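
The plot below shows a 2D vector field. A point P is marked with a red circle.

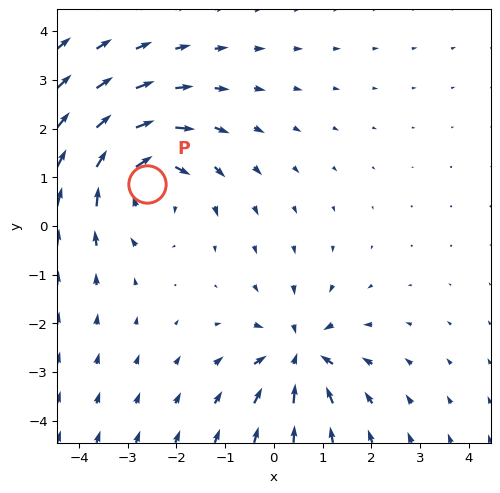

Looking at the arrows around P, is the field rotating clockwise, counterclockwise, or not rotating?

Near P at (-2.6, 0.9) the arrows circulate clockwise. The curl (z-component) there is about -4; negative curl means clockwise rotation.

clockwise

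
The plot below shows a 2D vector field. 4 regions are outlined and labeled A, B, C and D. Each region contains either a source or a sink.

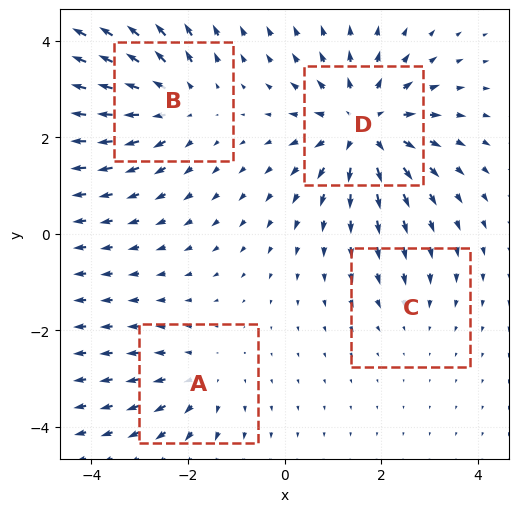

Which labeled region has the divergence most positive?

Divergence at each region's feature centre — A: about +3, B: about +4, C: about -2, D: about +6. Region D is most positive.

D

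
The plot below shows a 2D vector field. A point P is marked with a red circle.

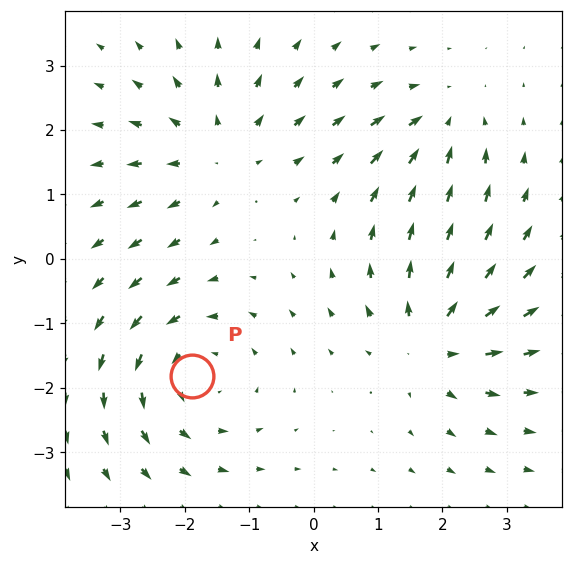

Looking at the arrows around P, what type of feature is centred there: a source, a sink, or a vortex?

vortex

At P (-1.9, -1.8) the arrows circulate counterclockwise. Divergence ≈0, curl about +4 — near-zero divergence with nonzero curl is a vortex.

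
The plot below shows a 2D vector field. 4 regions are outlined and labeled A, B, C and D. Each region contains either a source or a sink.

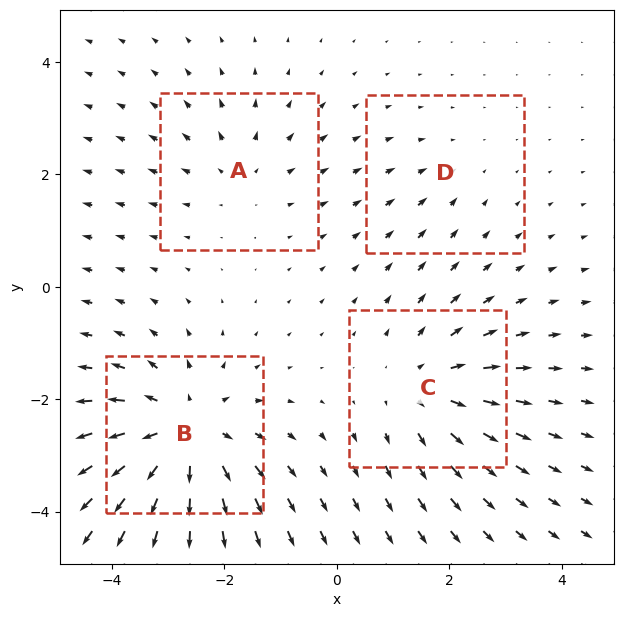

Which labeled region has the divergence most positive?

Divergence at each region's feature centre — A: about +3, B: about +6, C: about +4, D: about -2. Region B is most positive.

B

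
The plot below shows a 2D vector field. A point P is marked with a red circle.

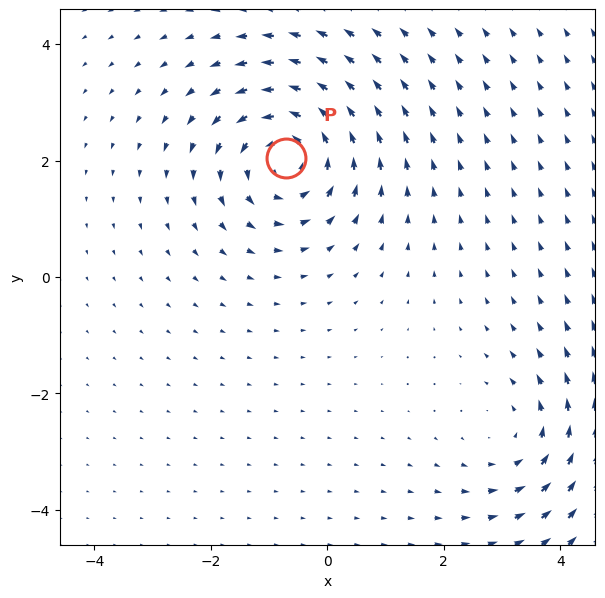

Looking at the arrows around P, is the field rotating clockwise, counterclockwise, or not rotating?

Near P at (-0.7, 2.0) the arrows circulate counterclockwise. The curl (z-component) there is about +5; positive curl means counterclockwise rotation.

counterclockwise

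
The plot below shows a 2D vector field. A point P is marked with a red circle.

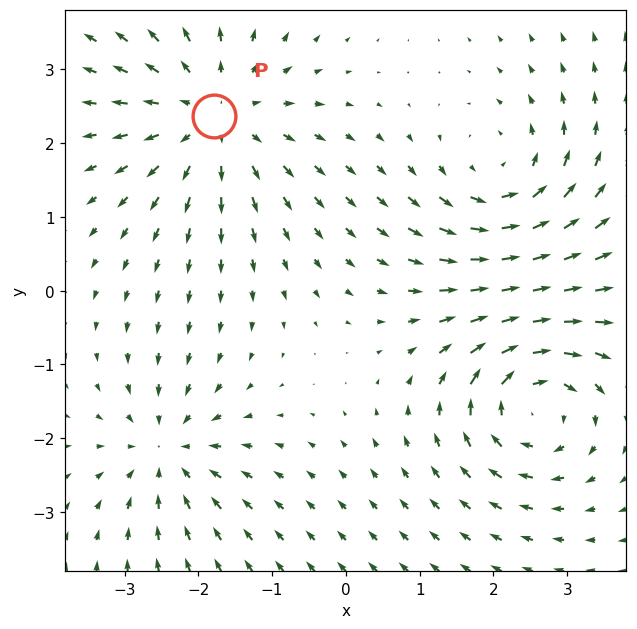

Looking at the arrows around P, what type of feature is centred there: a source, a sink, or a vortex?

At P (-1.8, 2.4) the arrows spread outward. Divergence about +5, curl ≈0 — positive divergence with near-zero curl is a source.

source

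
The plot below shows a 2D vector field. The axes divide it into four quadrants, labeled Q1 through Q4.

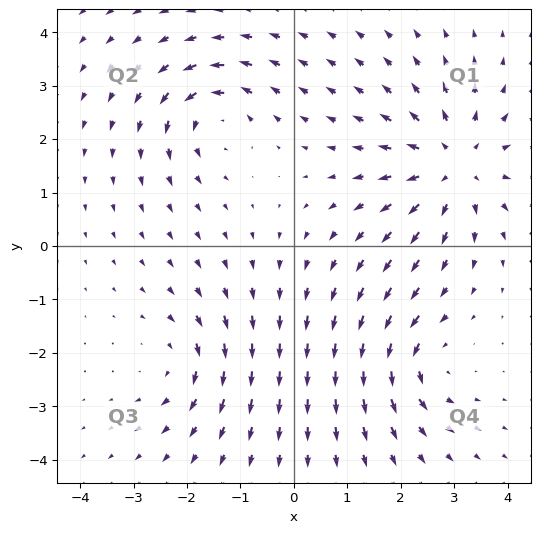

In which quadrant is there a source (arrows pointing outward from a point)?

The source sits at approximately (3.0, 1.5), which lies in quadrant Q1. The divergence there is about +4, positive as expected for a source.

Q1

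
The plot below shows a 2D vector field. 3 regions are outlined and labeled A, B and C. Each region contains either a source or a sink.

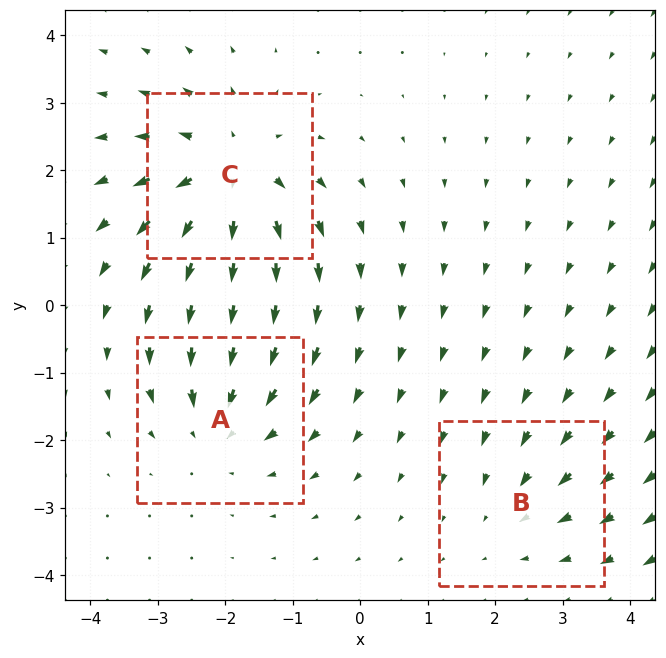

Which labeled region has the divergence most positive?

C

Divergence at each region's feature centre — A: about -3, B: about -2, C: about +5. Region C is most positive.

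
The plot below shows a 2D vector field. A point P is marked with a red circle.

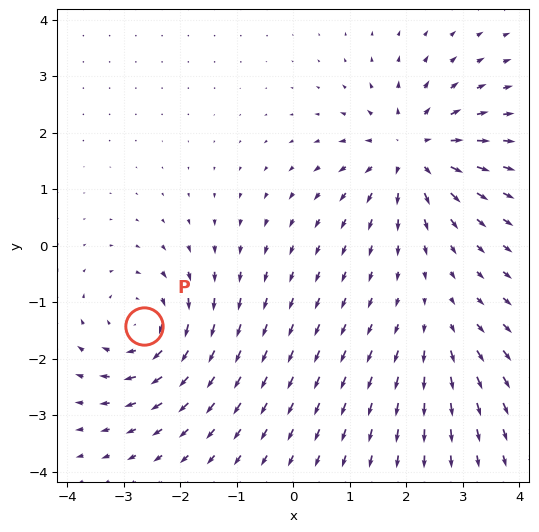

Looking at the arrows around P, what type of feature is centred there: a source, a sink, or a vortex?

At P (-2.6, -1.4) the arrows circulate clockwise. Divergence ≈0, curl about -5 — near-zero divergence with nonzero curl is a vortex.

vortex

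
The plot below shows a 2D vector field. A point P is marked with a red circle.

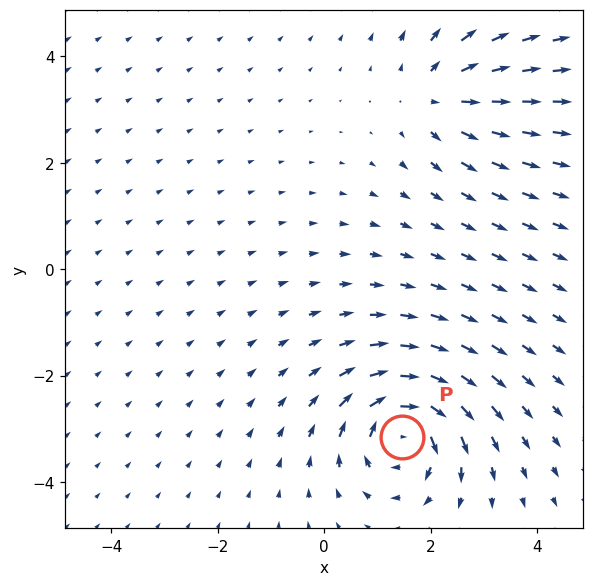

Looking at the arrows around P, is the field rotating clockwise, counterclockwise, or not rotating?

Near P at (1.5, -3.1) the arrows circulate clockwise. The curl (z-component) there is about -5; negative curl means clockwise rotation.

clockwise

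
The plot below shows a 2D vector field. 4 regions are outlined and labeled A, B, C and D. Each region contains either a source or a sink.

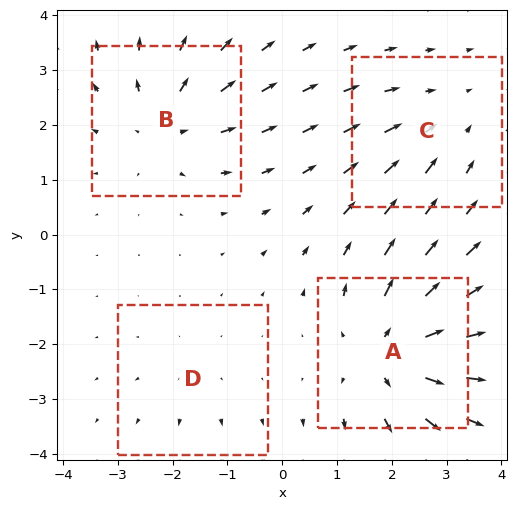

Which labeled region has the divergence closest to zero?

D

Divergence at each region's feature centre — A: about +6, B: about +5, C: about -3, D: about +2. Region D is closest to zero.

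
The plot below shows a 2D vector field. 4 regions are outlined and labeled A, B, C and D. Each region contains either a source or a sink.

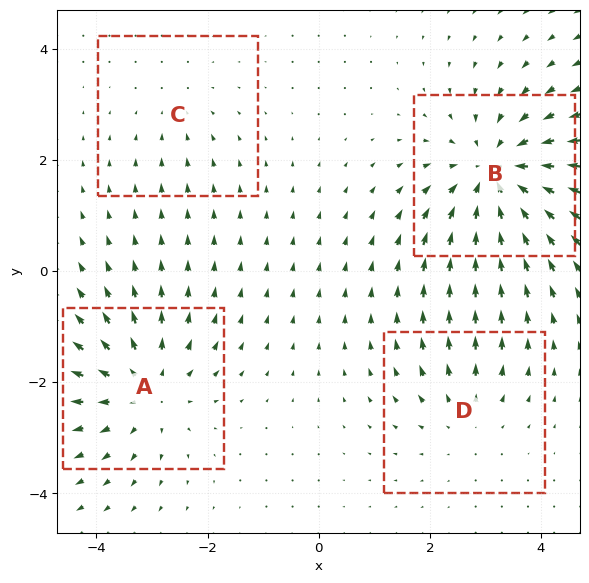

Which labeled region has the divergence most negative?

Divergence at each region's feature centre — A: about +5, B: about -6, C: about -2, D: about +3. Region B is most negative.

B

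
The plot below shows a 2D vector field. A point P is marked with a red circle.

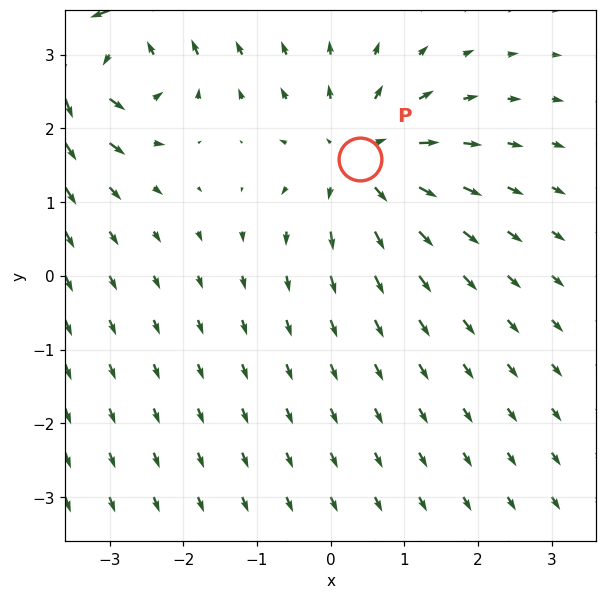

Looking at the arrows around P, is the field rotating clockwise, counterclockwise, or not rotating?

Near P at (0.4, 1.6) the arrows show no circulation. The curl there is ≈0.

not rotating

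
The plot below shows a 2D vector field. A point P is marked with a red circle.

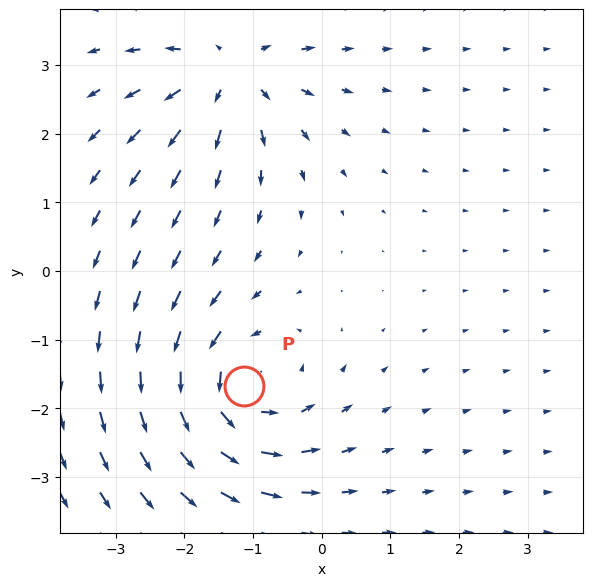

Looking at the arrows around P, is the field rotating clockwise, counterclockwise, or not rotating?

counterclockwise

Near P at (-1.1, -1.7) the arrows circulate counterclockwise. The curl (z-component) there is about +4; positive curl means counterclockwise rotation.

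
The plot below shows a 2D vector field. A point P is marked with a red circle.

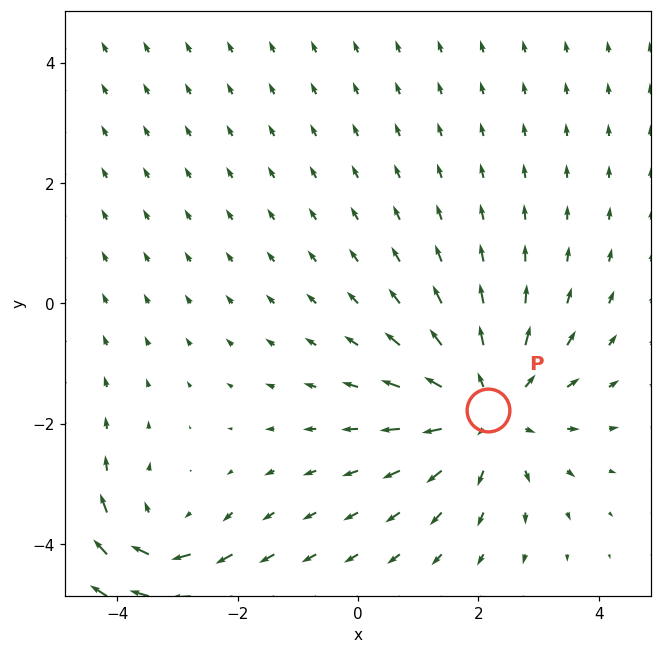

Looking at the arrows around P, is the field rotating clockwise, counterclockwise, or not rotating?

not rotating

Near P at (2.2, -1.8) the arrows show no circulation. The curl there is ≈0.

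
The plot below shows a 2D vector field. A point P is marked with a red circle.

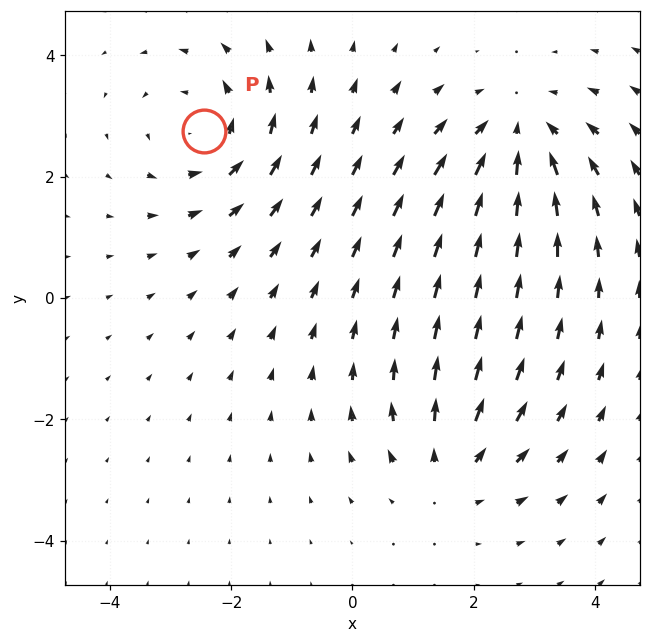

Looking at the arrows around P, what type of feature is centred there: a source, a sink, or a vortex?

At P (-2.4, 2.7) the arrows circulate counterclockwise. Divergence ≈0, curl about +3 — near-zero divergence with nonzero curl is a vortex.

vortex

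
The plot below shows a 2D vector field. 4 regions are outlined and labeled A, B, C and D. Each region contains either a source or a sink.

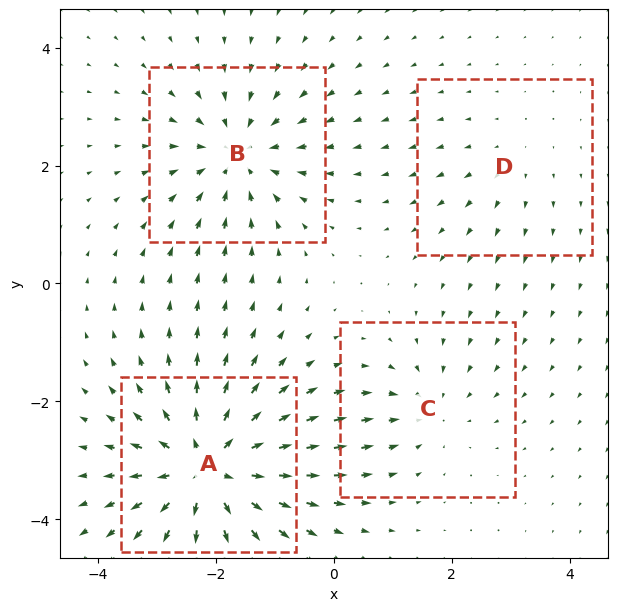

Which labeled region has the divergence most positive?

Divergence at each region's feature centre — A: about +7, B: about -5, C: about -3, D: about +2. Region A is most positive.

A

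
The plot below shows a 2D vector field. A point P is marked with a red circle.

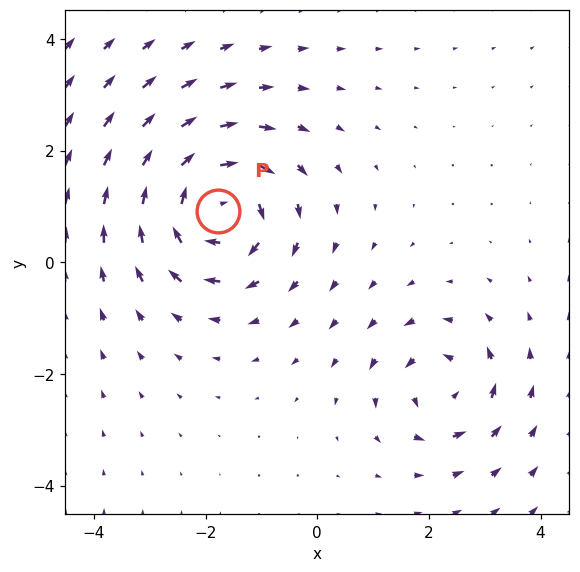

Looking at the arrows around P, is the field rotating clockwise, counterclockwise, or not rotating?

clockwise

Near P at (-1.8, 0.9) the arrows circulate clockwise. The curl (z-component) there is about -5; negative curl means clockwise rotation.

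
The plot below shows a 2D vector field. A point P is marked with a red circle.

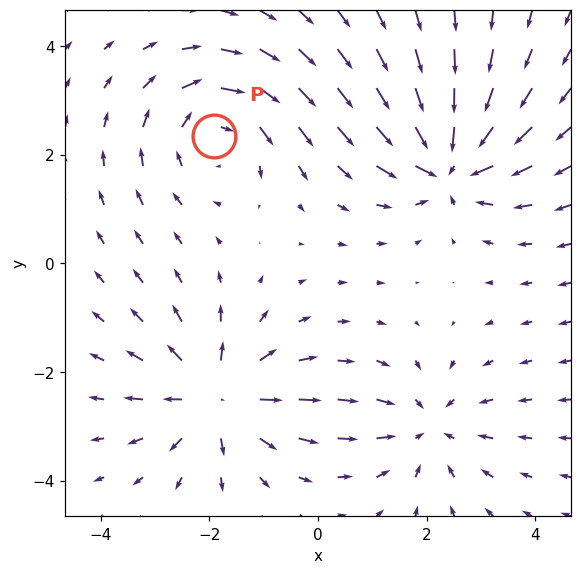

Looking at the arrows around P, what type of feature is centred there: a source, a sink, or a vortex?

At P (-1.9, 2.3) the arrows circulate clockwise. Divergence ≈0, curl about -4 — near-zero divergence with nonzero curl is a vortex.

vortex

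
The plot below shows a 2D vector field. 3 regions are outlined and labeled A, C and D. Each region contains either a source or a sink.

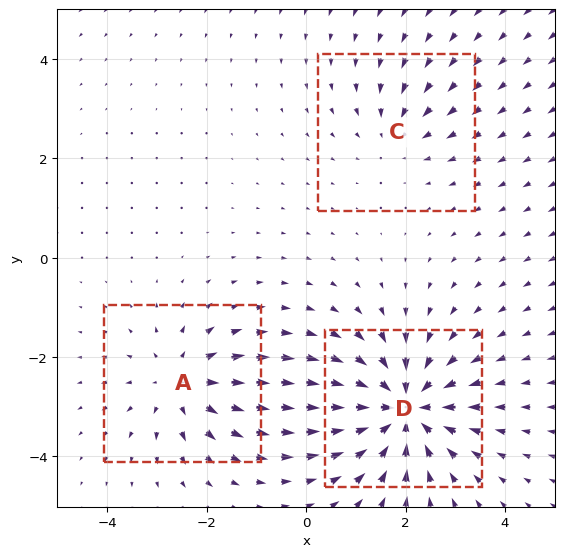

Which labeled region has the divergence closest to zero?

C

Divergence at each region's feature centre — A: about +3, C: about -2, D: about -5. Region C is closest to zero.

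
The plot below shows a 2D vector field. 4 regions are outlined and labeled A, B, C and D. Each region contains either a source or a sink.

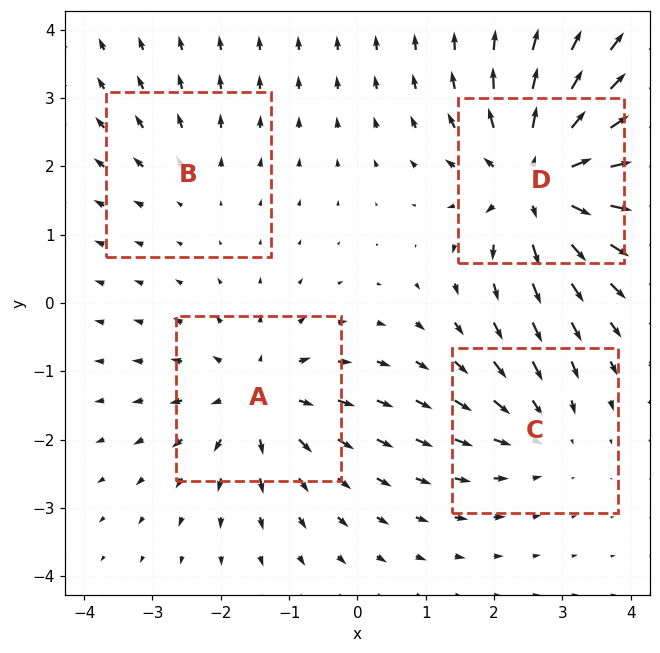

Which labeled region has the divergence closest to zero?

B

Divergence at each region's feature centre — A: about +5, B: about +2, C: about -4, D: about +8. Region B is closest to zero.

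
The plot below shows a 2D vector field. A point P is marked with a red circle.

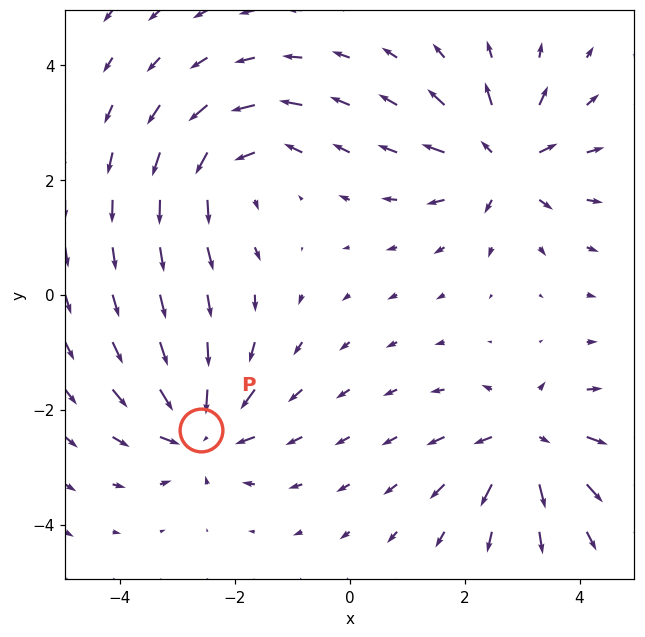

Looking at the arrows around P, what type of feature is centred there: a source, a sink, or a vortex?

At P (-2.6, -2.4) the arrows converge inward. Divergence about -6, curl ≈0 — negative divergence with near-zero curl is a sink.

sink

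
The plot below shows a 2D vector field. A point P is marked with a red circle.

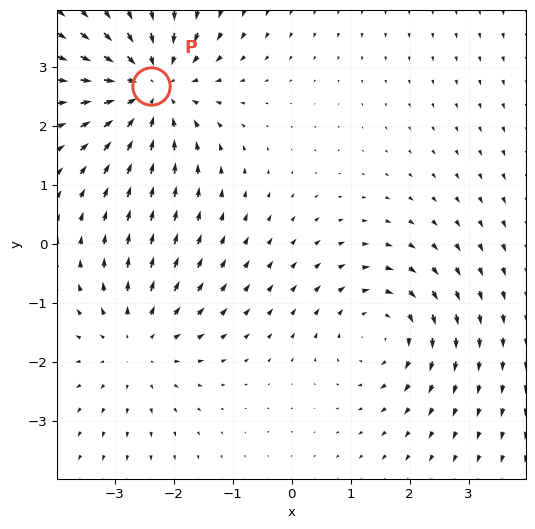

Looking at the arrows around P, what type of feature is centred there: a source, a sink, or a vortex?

At P (-2.4, 2.7) the arrows converge inward. Divergence about -4, curl ≈0 — negative divergence with near-zero curl is a sink.

sink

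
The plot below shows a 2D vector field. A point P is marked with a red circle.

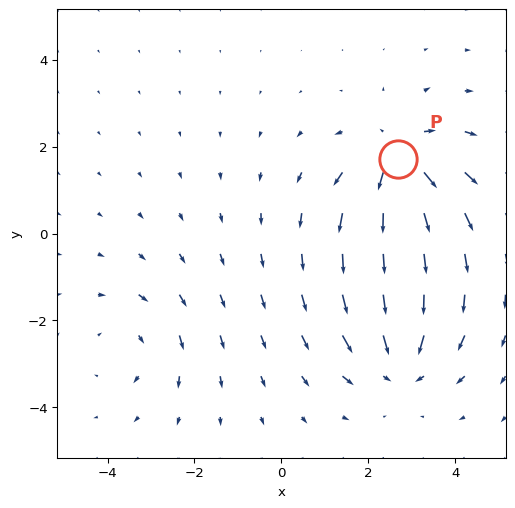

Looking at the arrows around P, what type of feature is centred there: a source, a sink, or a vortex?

At P (2.7, 1.7) the arrows spread outward. Divergence about +5, curl ≈0 — positive divergence with near-zero curl is a source.

source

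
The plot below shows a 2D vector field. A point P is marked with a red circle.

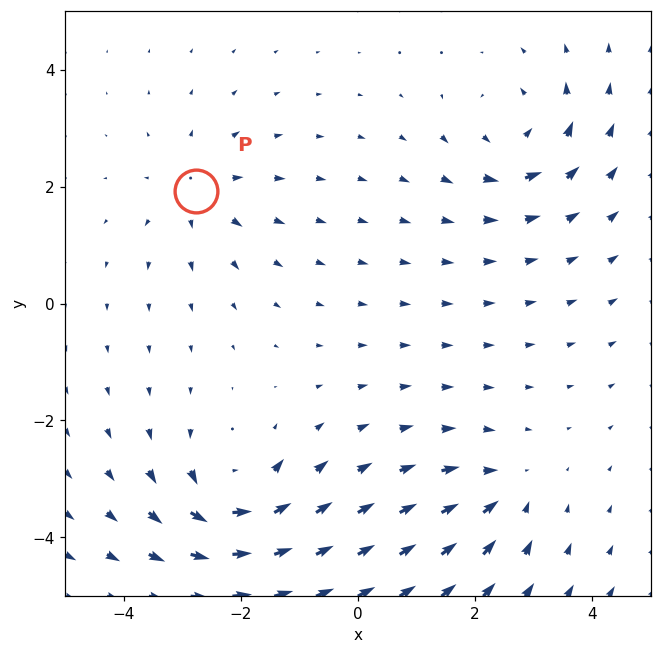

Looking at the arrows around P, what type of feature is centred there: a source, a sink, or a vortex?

source

At P (-2.8, 1.9) the arrows spread outward. Divergence about +4, curl ≈0 — positive divergence with near-zero curl is a source.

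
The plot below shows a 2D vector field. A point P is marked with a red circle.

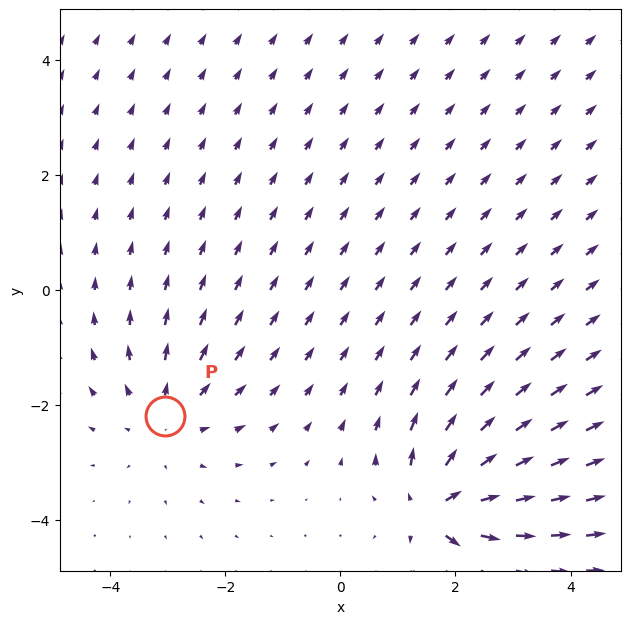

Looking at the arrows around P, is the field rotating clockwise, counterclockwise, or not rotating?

not rotating

Near P at (-3.1, -2.2) the arrows show no circulation. The curl there is ≈0.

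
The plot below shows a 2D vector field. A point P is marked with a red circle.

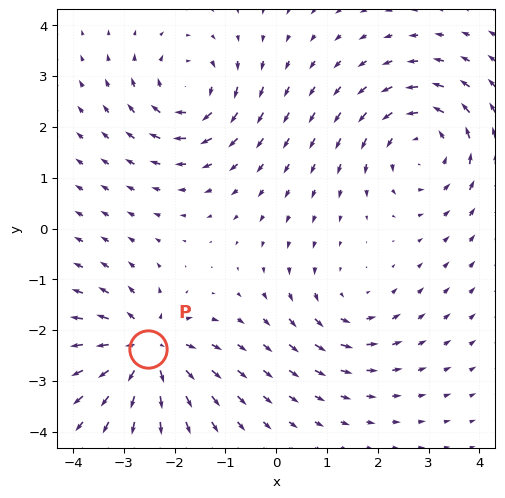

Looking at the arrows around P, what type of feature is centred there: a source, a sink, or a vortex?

At P (-2.5, -2.4) the arrows spread outward. Divergence about +7, curl ≈0 — positive divergence with near-zero curl is a source.

source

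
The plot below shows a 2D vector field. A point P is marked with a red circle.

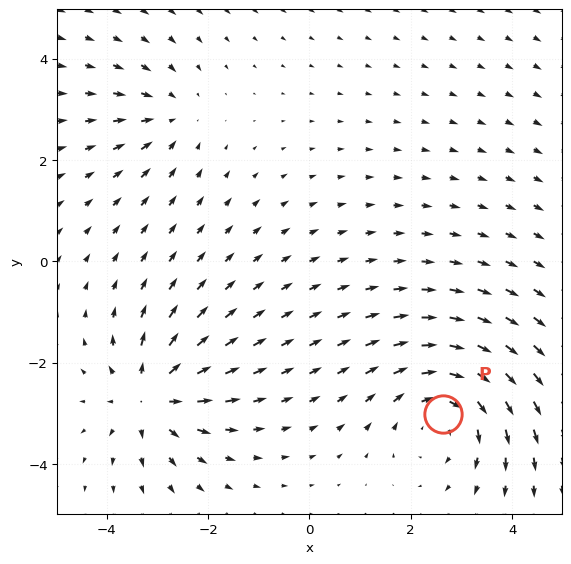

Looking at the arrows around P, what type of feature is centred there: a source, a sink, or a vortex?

vortex

At P (2.6, -3.0) the arrows circulate clockwise. Divergence ≈0, curl about -4 — near-zero divergence with nonzero curl is a vortex.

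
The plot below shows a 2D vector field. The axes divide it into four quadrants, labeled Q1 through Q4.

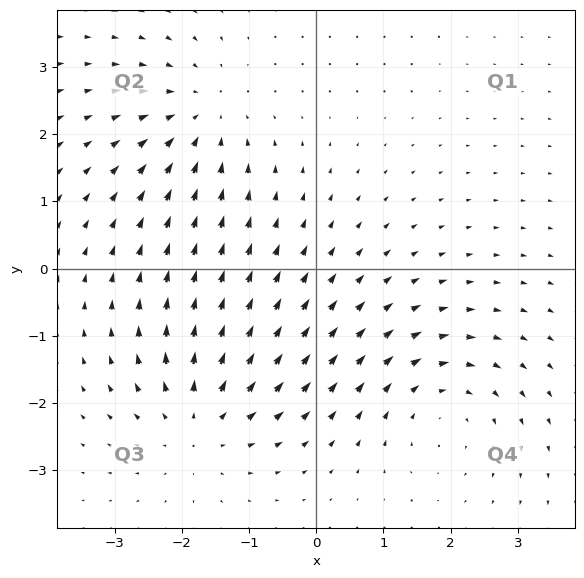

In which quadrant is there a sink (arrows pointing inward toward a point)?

The sink sits at approximately (-1.7, 2.3), which lies in quadrant Q2. The divergence there is about -3, negative as expected for a sink.

Q2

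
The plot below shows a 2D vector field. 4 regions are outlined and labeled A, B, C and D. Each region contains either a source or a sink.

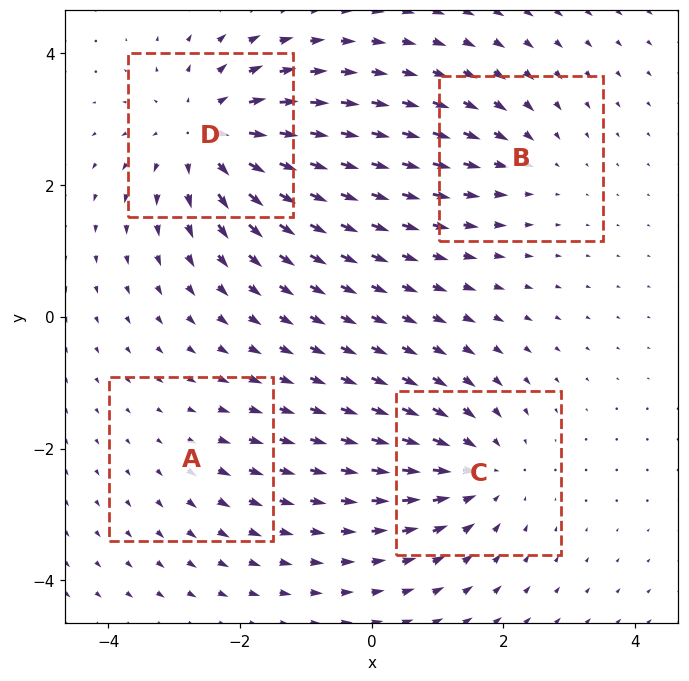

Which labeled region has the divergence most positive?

Divergence at each region's feature centre — A: about +2, B: about -3, C: about -5, D: about +6. Region D is most positive.

D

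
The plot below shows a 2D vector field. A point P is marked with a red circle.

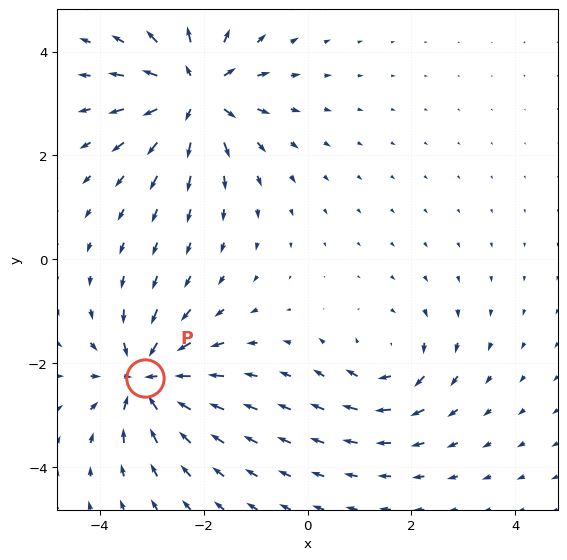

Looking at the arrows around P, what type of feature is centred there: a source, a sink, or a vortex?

At P (-3.1, -2.3) the arrows converge inward. Divergence about -6, curl ≈0 — negative divergence with near-zero curl is a sink.

sink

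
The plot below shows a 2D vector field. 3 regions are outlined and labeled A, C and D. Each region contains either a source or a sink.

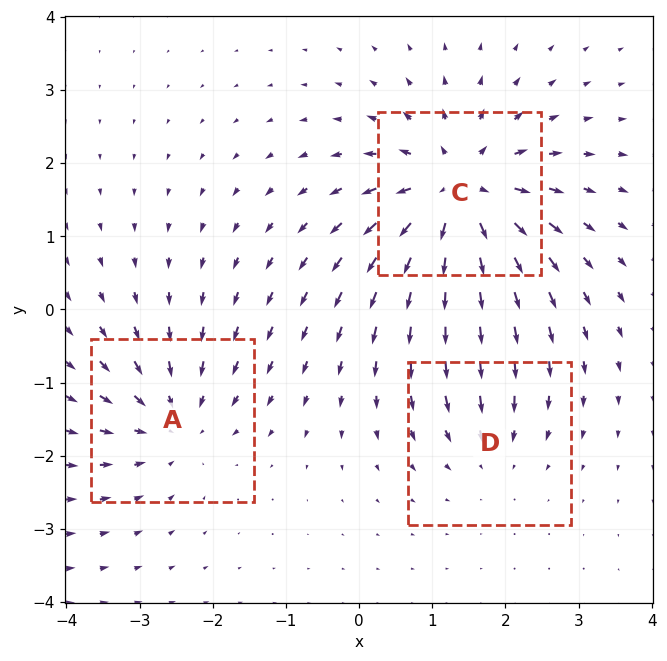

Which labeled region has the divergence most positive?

C

Divergence at each region's feature centre — A: about -3, C: about +5, D: about -2. Region C is most positive.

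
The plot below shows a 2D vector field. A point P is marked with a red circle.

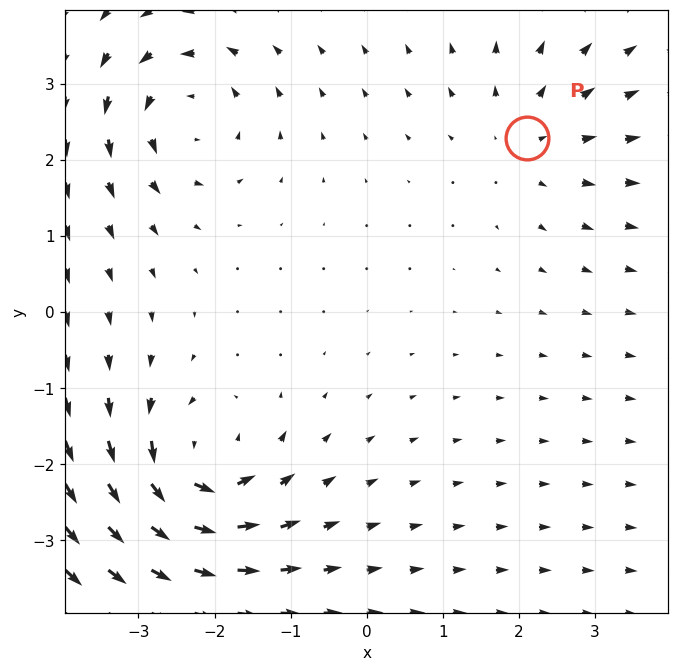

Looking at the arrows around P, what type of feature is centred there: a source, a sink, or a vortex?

At P (2.1, 2.3) the arrows spread outward. Divergence about +2, curl ≈0 — positive divergence with near-zero curl is a source.

source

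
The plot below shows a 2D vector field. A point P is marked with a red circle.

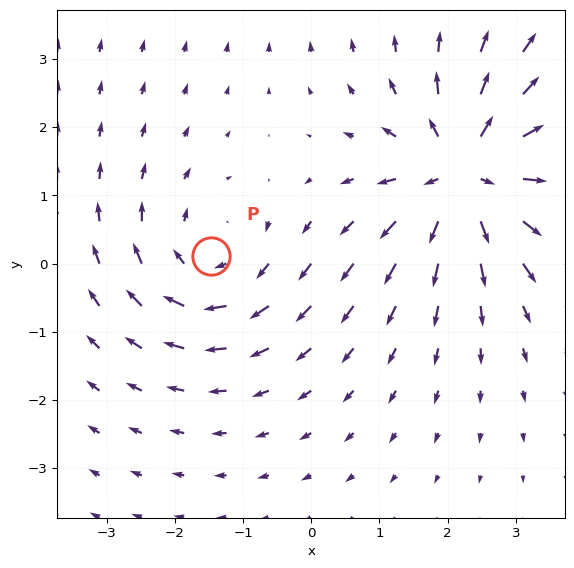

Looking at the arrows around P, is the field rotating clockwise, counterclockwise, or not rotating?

clockwise

Near P at (-1.5, 0.1) the arrows circulate clockwise. The curl (z-component) there is about -3; negative curl means clockwise rotation.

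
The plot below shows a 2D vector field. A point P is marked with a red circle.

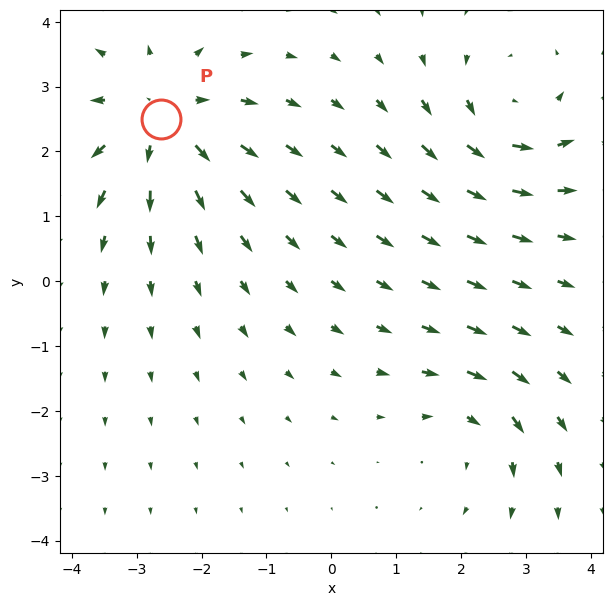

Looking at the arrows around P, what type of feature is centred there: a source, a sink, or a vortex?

At P (-2.6, 2.5) the arrows spread outward. Divergence about +4, curl ≈0 — positive divergence with near-zero curl is a source.

source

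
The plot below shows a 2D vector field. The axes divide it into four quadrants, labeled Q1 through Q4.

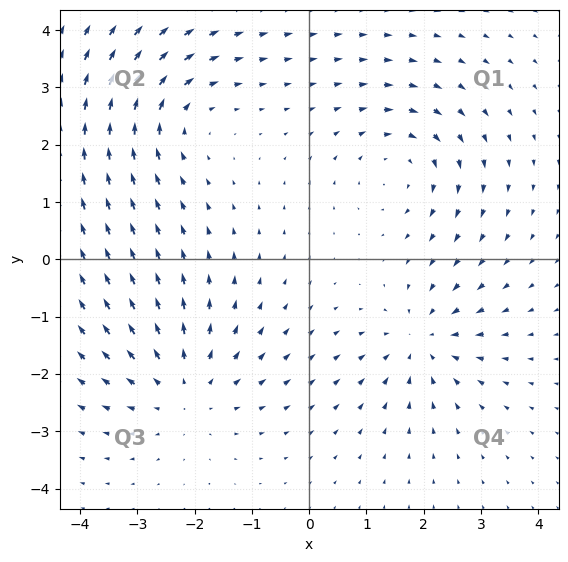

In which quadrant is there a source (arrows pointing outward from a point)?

Q3

The source sits at approximately (-2.2, -2.3), which lies in quadrant Q3. The divergence there is about +4, positive as expected for a source.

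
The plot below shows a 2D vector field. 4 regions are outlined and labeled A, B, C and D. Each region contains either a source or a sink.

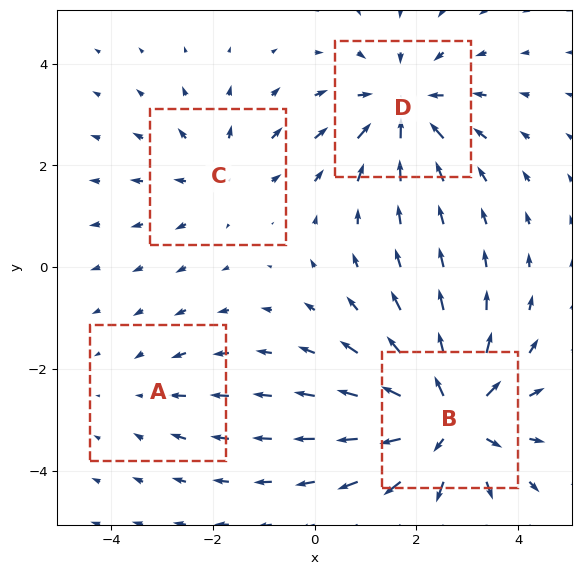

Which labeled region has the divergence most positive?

B

Divergence at each region's feature centre — A: about -2, B: about +7, C: about +3, D: about -5. Region B is most positive.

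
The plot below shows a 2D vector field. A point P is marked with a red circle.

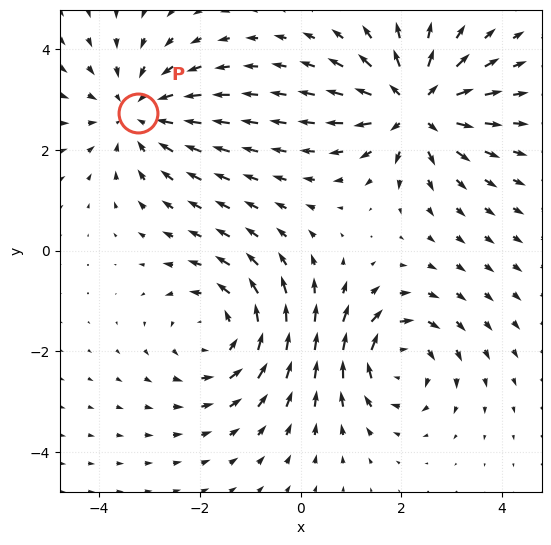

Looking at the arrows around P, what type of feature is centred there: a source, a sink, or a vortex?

sink

At P (-3.2, 2.7) the arrows converge inward. Divergence about -3, curl ≈0 — negative divergence with near-zero curl is a sink.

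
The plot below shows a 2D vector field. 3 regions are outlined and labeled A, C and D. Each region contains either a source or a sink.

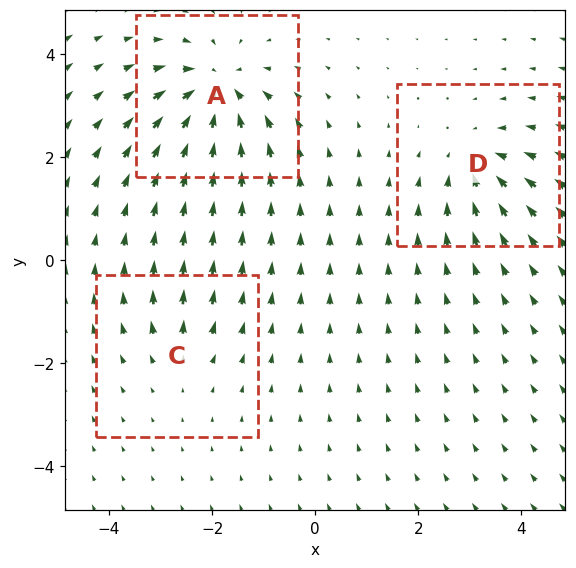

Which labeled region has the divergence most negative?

A

Divergence at each region's feature centre — A: about -6, C: about +2, D: about -4. Region A is most negative.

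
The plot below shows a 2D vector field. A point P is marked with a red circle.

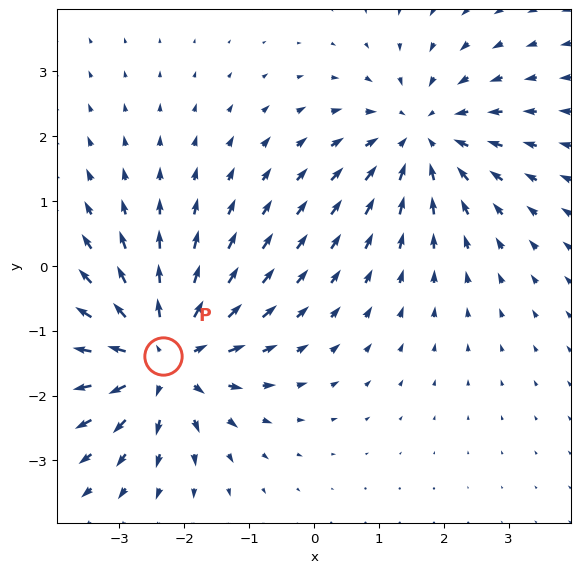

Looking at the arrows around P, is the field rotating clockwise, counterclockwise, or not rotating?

Near P at (-2.3, -1.4) the arrows show no circulation. The curl there is ≈0.

not rotating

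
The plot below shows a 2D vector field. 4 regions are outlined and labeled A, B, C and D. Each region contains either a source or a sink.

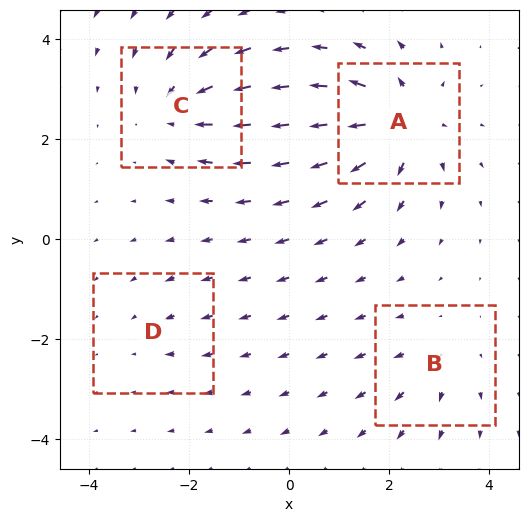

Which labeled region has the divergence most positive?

A

Divergence at each region's feature centre — A: about +7, B: about +3, C: about -5, D: about -2. Region A is most positive.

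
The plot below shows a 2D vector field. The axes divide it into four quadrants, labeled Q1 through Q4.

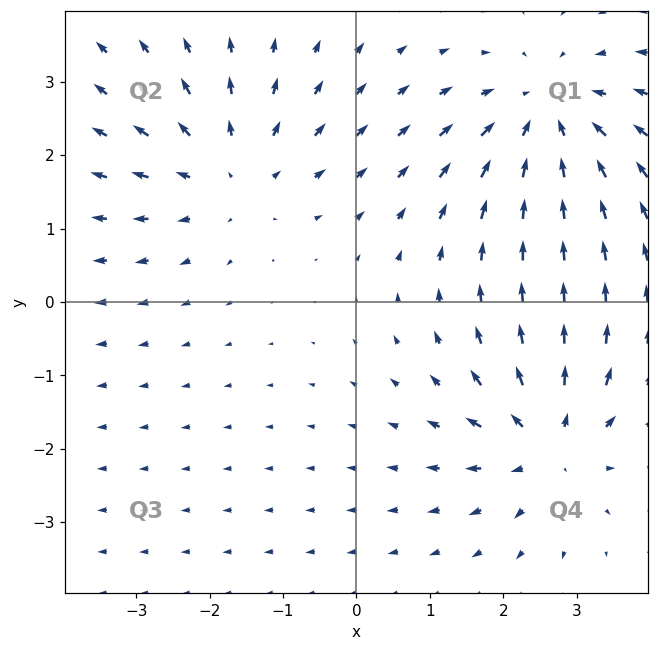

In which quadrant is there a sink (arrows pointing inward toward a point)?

The sink sits at approximately (2.6, 2.5), which lies in quadrant Q1. The divergence there is about -3, negative as expected for a sink.

Q1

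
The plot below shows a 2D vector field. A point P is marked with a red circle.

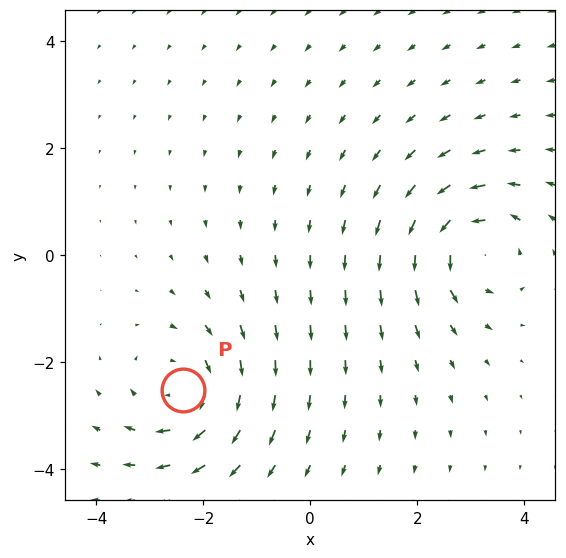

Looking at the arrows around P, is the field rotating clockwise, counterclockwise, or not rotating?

clockwise

Near P at (-2.4, -2.5) the arrows circulate clockwise. The curl (z-component) there is about -5; negative curl means clockwise rotation.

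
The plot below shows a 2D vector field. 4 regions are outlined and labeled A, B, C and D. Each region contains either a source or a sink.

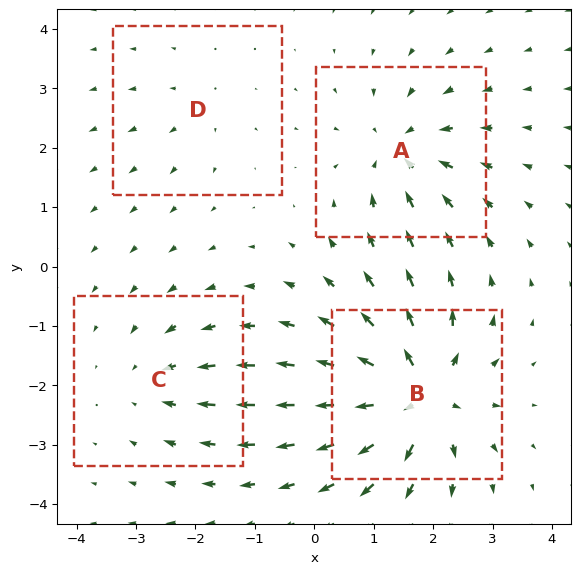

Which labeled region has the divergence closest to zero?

Divergence at each region's feature centre — A: about -5, B: about +8, C: about -3, D: about +2. Region D is closest to zero.

D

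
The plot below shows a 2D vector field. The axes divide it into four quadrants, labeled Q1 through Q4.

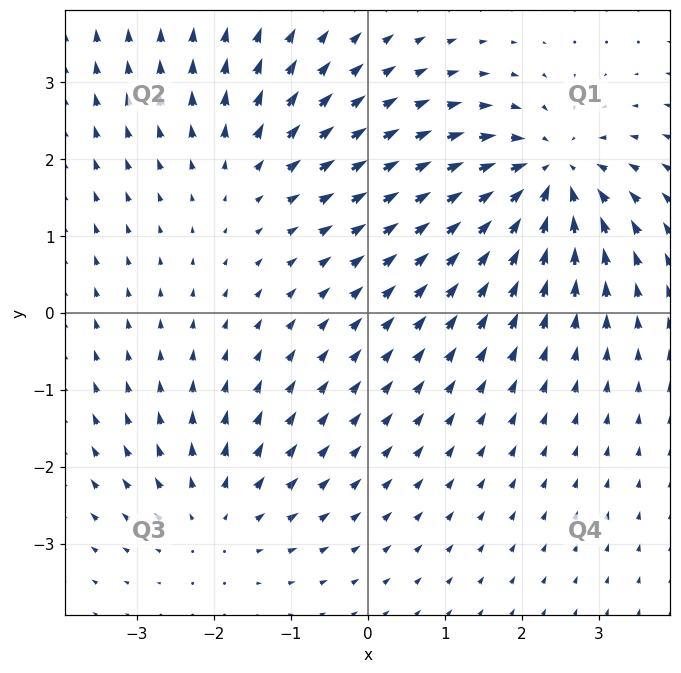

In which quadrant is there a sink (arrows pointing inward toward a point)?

Q1

The sink sits at approximately (2.4, 1.8), which lies in quadrant Q1. The divergence there is about -6, negative as expected for a sink.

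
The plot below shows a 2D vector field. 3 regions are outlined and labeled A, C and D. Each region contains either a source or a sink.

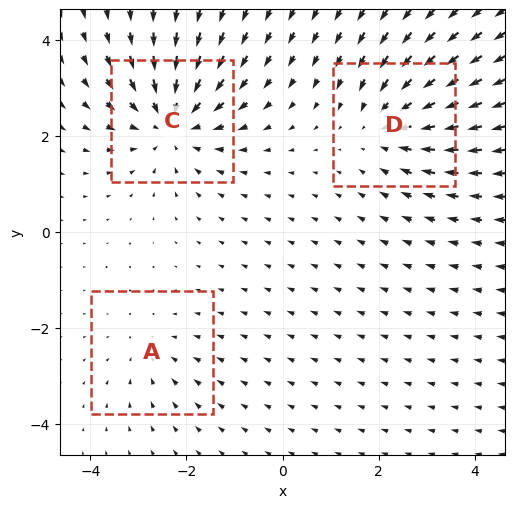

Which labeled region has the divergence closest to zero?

Divergence at each region's feature centre — A: about -2, C: about -4, D: about -3. Region A is closest to zero.

A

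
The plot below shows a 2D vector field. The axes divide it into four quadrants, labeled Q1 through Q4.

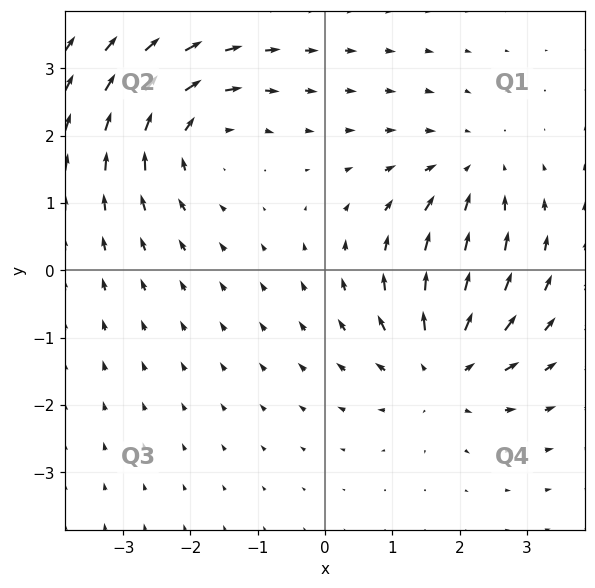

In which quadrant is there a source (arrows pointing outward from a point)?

Q4

The source sits at approximately (1.8, -1.4), which lies in quadrant Q4. The divergence there is about +4, positive as expected for a source.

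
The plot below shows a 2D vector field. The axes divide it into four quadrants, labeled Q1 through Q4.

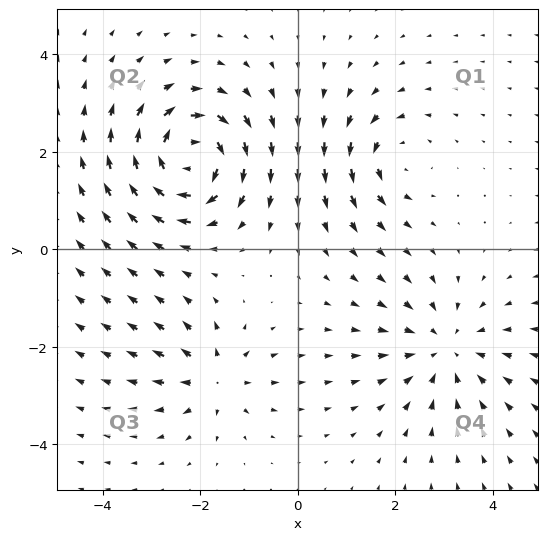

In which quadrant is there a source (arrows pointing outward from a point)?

Q3

The source sits at approximately (-1.7, -2.7), which lies in quadrant Q3. The divergence there is about +4, positive as expected for a source.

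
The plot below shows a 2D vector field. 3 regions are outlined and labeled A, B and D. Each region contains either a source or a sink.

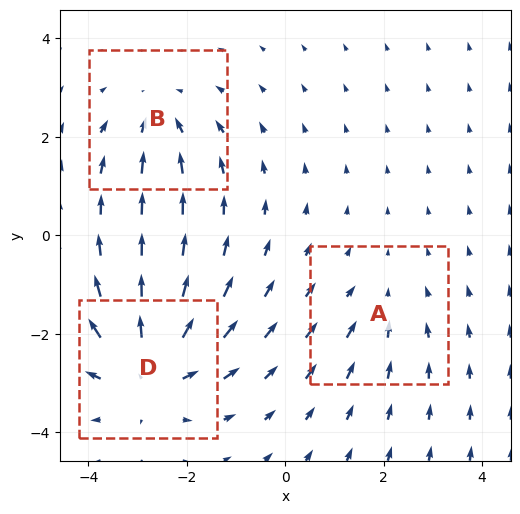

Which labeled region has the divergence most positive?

Divergence at each region's feature centre — A: about -2, B: about -3, D: about +5. Region D is most positive.

D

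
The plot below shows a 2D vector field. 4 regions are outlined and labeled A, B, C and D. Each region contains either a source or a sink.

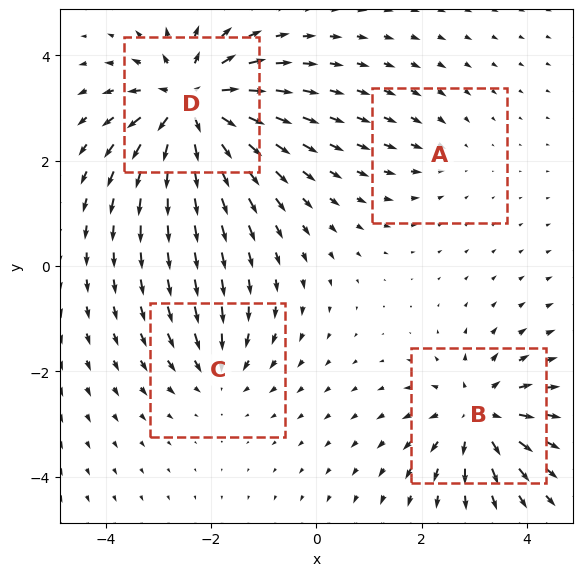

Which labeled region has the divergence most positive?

D

Divergence at each region's feature centre — A: about -2, B: about +6, C: about -4, D: about +9. Region D is most positive.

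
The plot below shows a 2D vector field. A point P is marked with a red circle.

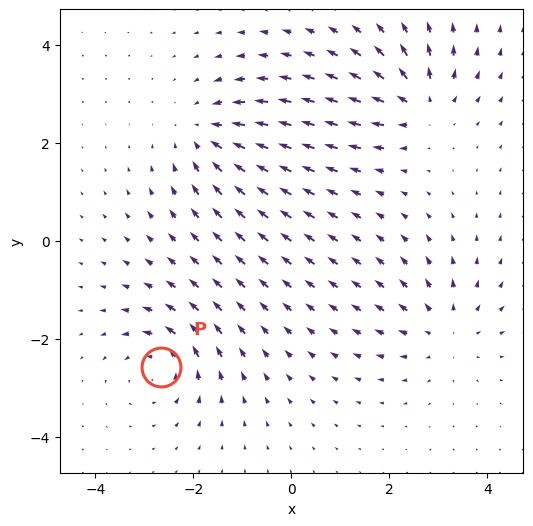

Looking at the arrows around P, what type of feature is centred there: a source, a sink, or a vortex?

At P (-2.7, -2.6) the arrows circulate counterclockwise. Divergence ≈0, curl about +5 — near-zero divergence with nonzero curl is a vortex.

vortex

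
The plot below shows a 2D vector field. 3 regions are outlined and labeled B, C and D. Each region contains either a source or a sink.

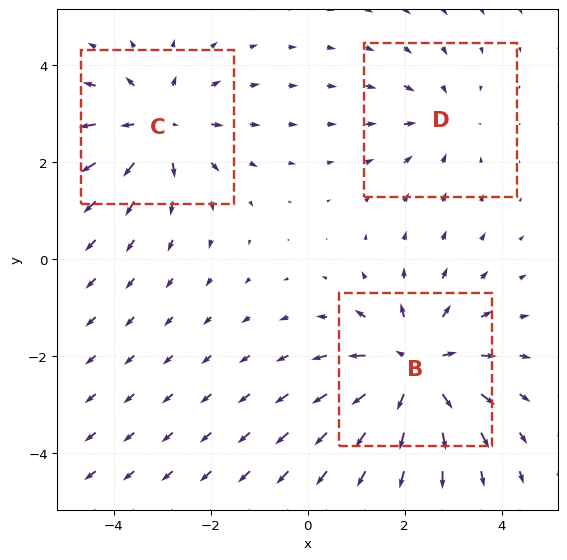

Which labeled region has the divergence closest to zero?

D

Divergence at each region's feature centre — B: about +5, C: about +3, D: about -2. Region D is closest to zero.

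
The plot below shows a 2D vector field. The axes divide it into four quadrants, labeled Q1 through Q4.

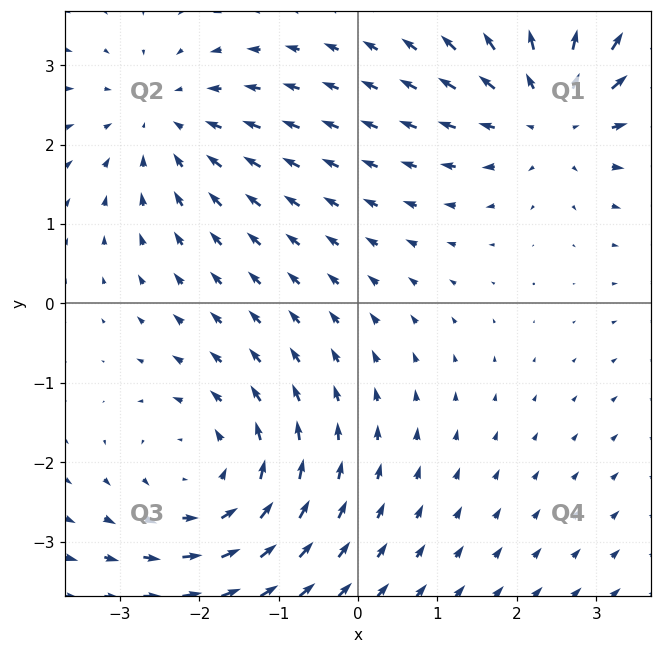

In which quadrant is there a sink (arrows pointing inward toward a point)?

Q2

The sink sits at approximately (-2.4, 2.3), which lies in quadrant Q2. The divergence there is about -3, negative as expected for a sink.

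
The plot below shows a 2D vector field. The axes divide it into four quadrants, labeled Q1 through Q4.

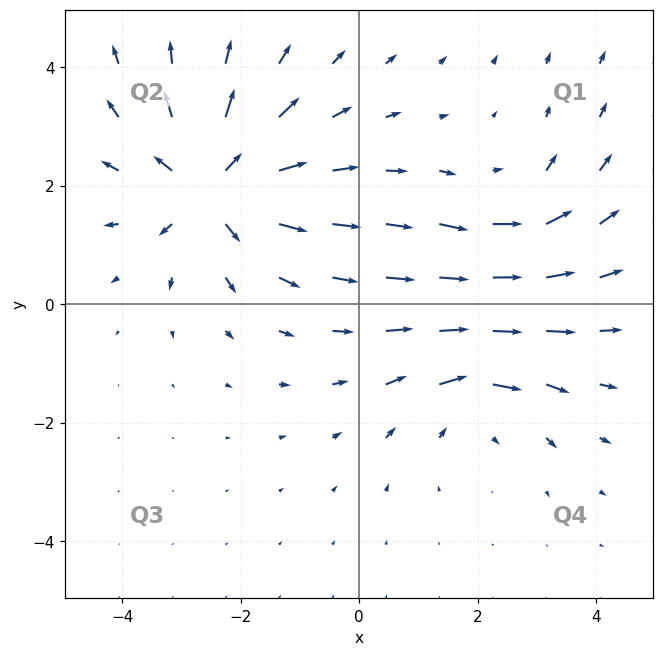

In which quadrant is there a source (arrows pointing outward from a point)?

Q2

The source sits at approximately (-2.5, 2.0), which lies in quadrant Q2. The divergence there is about +5, positive as expected for a source.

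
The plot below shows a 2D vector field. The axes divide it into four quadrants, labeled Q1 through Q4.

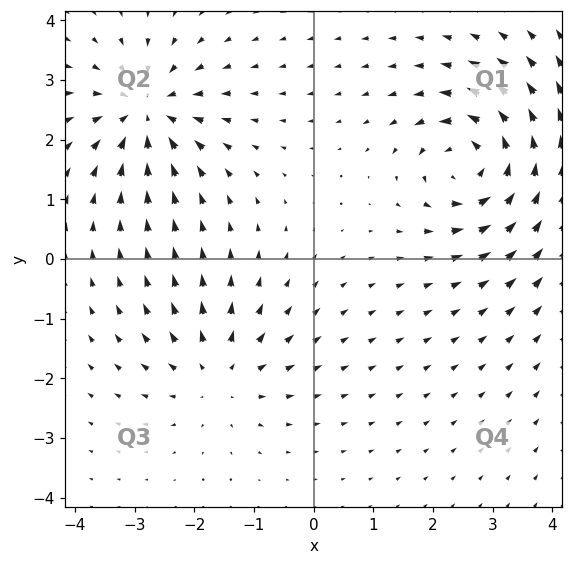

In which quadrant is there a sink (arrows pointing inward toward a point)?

The sink sits at approximately (-2.8, 2.5), which lies in quadrant Q2. The divergence there is about -4, negative as expected for a sink.

Q2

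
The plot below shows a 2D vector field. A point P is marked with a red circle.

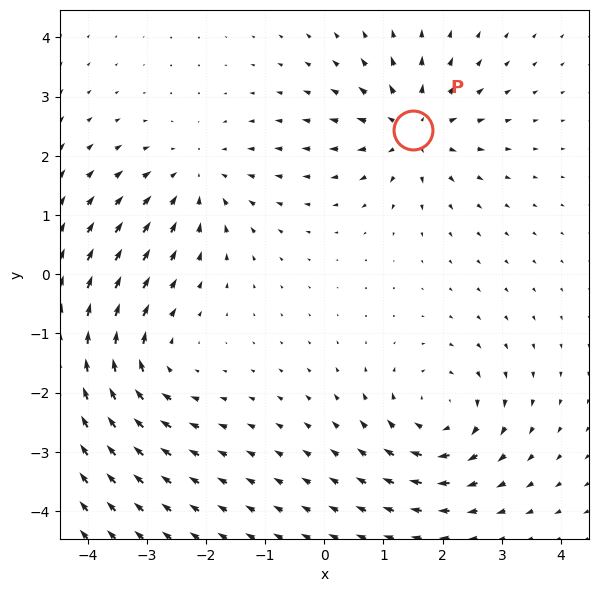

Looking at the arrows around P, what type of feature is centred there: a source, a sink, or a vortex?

source

At P (1.5, 2.4) the arrows spread outward. Divergence about +5, curl ≈0 — positive divergence with near-zero curl is a source.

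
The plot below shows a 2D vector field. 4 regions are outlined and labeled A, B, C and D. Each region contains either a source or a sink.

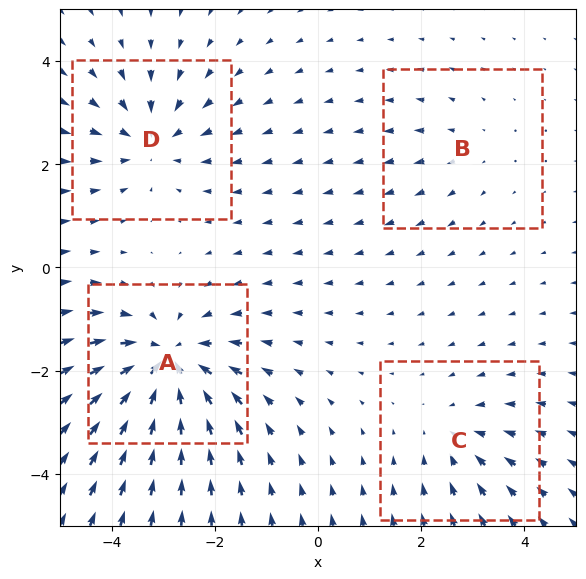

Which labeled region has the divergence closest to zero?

Divergence at each region's feature centre — A: about -7, B: about +2, C: about -3, D: about -5. Region B is closest to zero.

B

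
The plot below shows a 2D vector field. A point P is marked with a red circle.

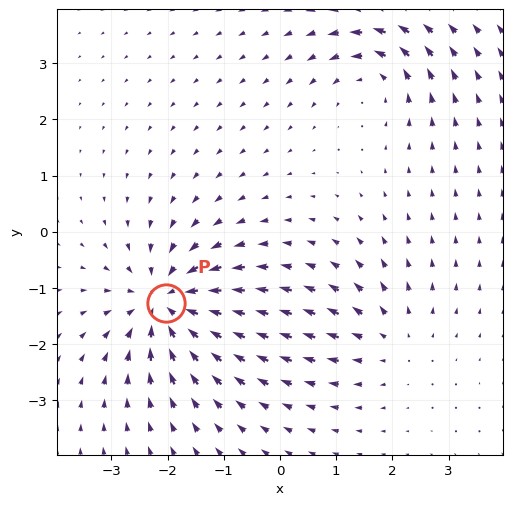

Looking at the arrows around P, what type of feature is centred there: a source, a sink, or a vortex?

sink

At P (-2.0, -1.3) the arrows converge inward. Divergence about -6, curl ≈0 — negative divergence with near-zero curl is a sink.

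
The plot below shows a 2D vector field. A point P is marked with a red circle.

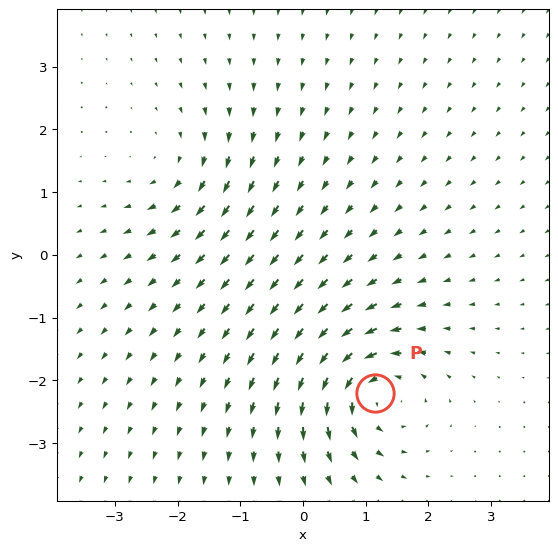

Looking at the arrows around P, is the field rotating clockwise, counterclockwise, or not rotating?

Near P at (1.1, -2.2) the arrows circulate counterclockwise. The curl (z-component) there is about +7; positive curl means counterclockwise rotation.

counterclockwise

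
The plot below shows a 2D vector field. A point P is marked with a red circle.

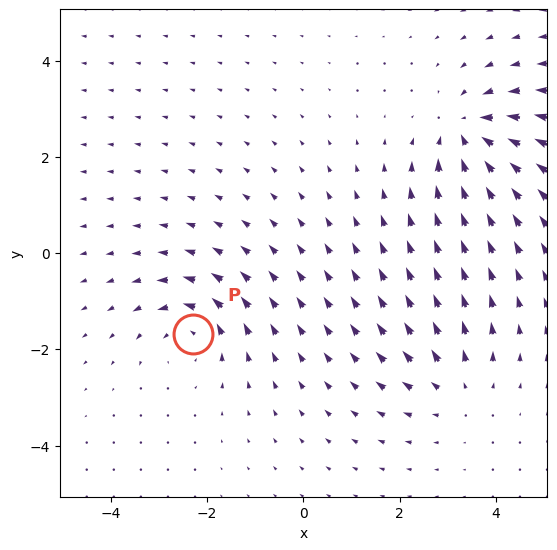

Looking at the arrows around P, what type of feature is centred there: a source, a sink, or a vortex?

vortex

At P (-2.3, -1.7) the arrows circulate counterclockwise. Divergence ≈0, curl about +5 — near-zero divergence with nonzero curl is a vortex.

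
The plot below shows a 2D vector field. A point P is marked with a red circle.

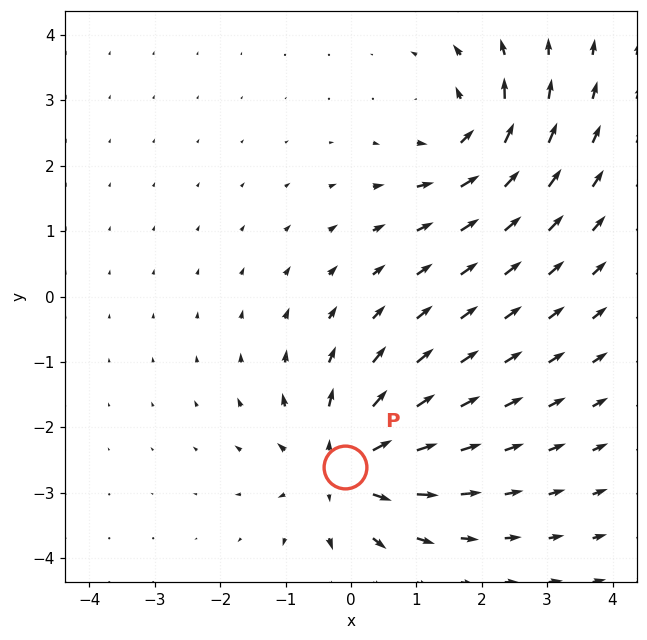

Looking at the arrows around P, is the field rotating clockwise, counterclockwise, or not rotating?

Near P at (-0.1, -2.6) the arrows show no circulation. The curl there is ≈0.

not rotating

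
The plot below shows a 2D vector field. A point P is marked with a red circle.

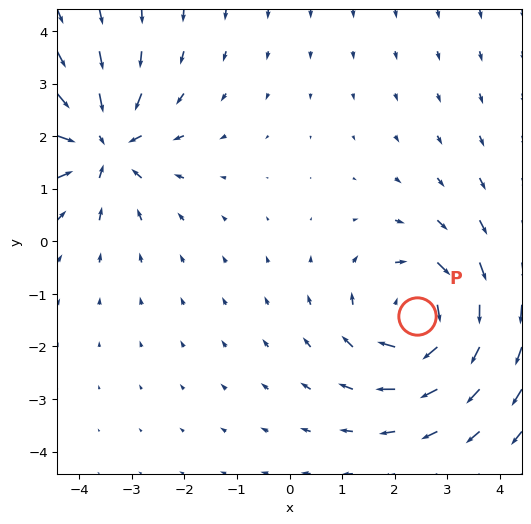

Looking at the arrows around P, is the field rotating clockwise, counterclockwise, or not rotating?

Near P at (2.4, -1.4) the arrows circulate clockwise. The curl (z-component) there is about -4; negative curl means clockwise rotation.

clockwise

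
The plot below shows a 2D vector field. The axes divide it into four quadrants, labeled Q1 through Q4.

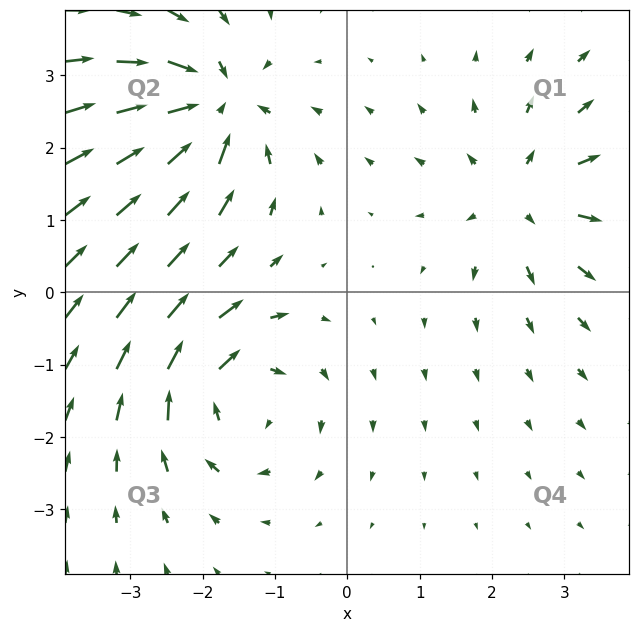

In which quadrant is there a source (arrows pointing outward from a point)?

The source sits at approximately (2.4, 1.3), which lies in quadrant Q1. The divergence there is about +4, positive as expected for a source.

Q1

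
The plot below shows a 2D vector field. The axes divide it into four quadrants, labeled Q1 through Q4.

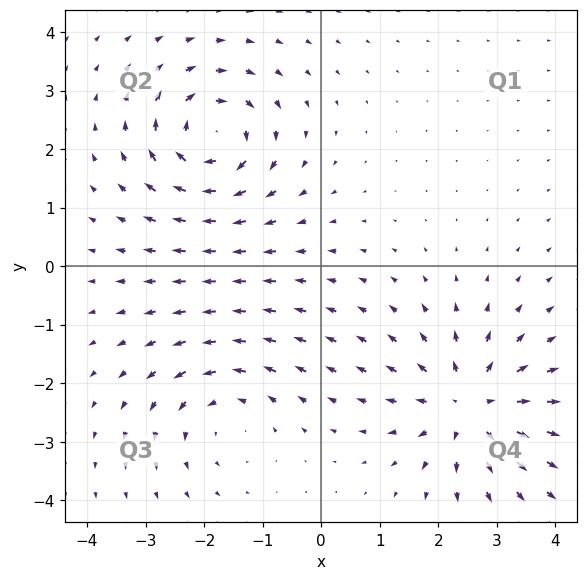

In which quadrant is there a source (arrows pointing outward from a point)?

Q4

The source sits at approximately (2.5, -2.4), which lies in quadrant Q4. The divergence there is about +5, positive as expected for a source.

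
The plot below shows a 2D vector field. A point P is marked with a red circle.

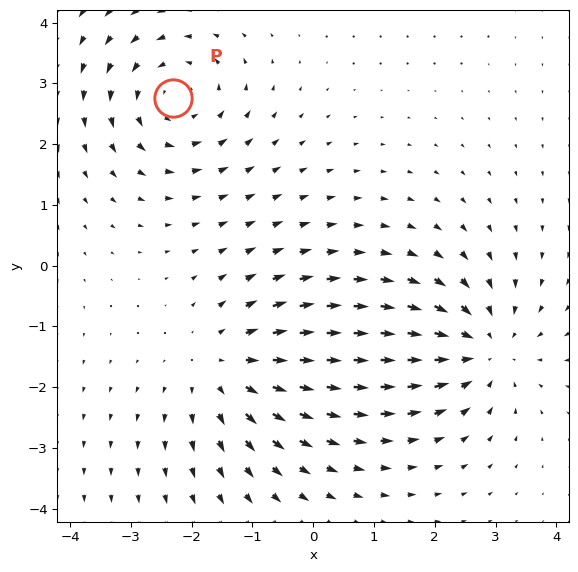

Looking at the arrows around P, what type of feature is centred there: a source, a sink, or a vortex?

At P (-2.3, 2.8) the arrows circulate counterclockwise. Divergence ≈0, curl about +3 — near-zero divergence with nonzero curl is a vortex.

vortex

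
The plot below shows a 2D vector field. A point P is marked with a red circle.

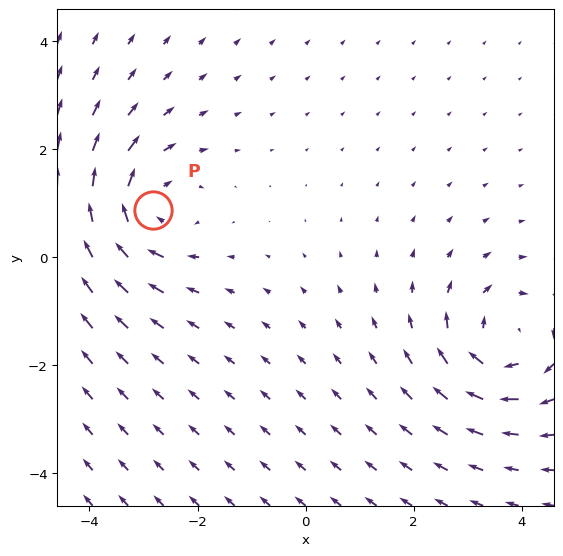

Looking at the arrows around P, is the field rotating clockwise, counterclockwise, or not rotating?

clockwise

Near P at (-2.8, 0.9) the arrows circulate clockwise. The curl (z-component) there is about -5; negative curl means clockwise rotation.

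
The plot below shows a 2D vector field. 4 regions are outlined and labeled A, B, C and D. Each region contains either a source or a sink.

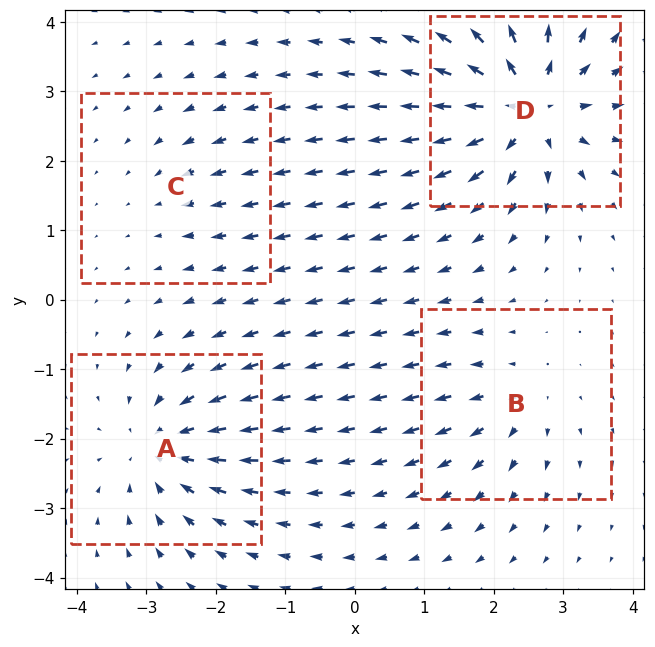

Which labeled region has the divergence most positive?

Divergence at each region's feature centre — A: about -5, B: about +4, C: about -2, D: about +8. Region D is most positive.

D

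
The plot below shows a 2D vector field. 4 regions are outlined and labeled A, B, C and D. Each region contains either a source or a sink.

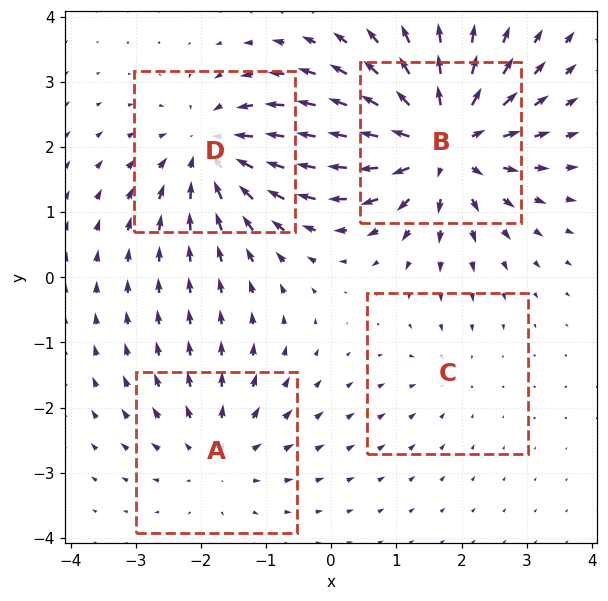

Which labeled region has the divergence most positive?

Divergence at each region's feature centre — A: about +4, B: about +8, C: about -2, D: about -5. Region B is most positive.

B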